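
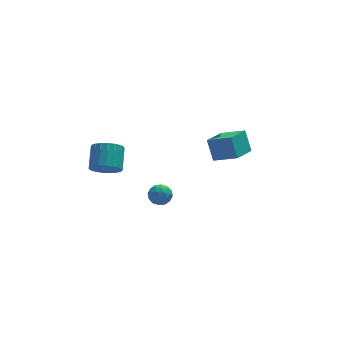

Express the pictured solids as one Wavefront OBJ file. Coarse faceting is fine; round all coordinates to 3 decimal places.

v 2.542 0.721 0.843
v 2.359 1.417 1.997
v 3.597 1.806 0.356
v 3.414 2.502 1.51
v 3.646 -0.062 1.49
v 3.463 0.634 2.644
v 4.701 1.023 1.003
v 4.518 1.719 2.157
v -3.177 1.048 0.947
v -2.586 0.553 1.392
v -2.232 1.717 2.217
v -2.823 2.212 1.773
v -2.381 0.687 1.115
v -2.027 1.851 1.94
v -2.313 0.884 0.808
v -1.959 2.048 1.634
v -2.395 1.109 0.526
v -2.041 2.273 1.351
v -2.612 1.323 0.317
v -2.258 2.487 1.142
v -2.927 1.49 0.217
v -2.573 2.654 1.042
v -3.285 1.581 0.243
v -2.931 2.745 1.068
v -3.624 1.579 0.391
v -3.27 2.743 1.216
v -3.886 1.485 0.635
v -3.532 2.649 1.46
v -4.025 1.316 0.933
v -3.671 2.48 1.758
v -4.018 1.101 1.234
v -3.664 2.265 2.059
v -3.865 0.876 1.485
v -3.511 2.04 2.31
v -3.593 0.681 1.643
v -3.239 1.845 2.468
v -3.249 0.55 1.681
v -2.895 1.714 2.506
v -2.893 0.504 1.592
v -2.539 1.668 2.418
v -1.449 -2.04 1.677
v -1.21 -1.734 1.127
v -0.79 -2.886 1.493
v -0.551 -2.58 0.943
v -0.409 -2.335 1.553
v -0.816 -1.812 1.667
v -1.184 -2.808 0.953
v -1.591 -2.285 1.067
v -1.046 -2.209 0.68
v -0.567 -1.916 1.051
v -1.433 -2.704 1.569
v -0.954 -2.411 1.94
v -1.388 -1.813 1.418
v -0.612 -2.807 1.202
v -0.529 -2.663 1.56
v -0.388 -2.483 1.237
v -1.156 -1.858 1.736
v -1.016 -1.678 1.413
v -0.544 -2.032 1.663
v -0.984 -2.942 1.207
v -0.844 -2.762 0.884
v -1.612 -2.137 1.383
v -1.471 -1.957 1.06
v -1.456 -2.588 0.957
v -1.151 -1.912 0.832
v -0.763 -2.409 0.724
v -1.135 -2.543 0.73
v -1.375 -2.236 0.797
v -0.869 -1.74 1.05
v -0.482 -2.237 0.942
v -0.398 -2.093 1.301
v -0.638 -1.786 1.368
v -0.773 -2.019 0.787
v -1.518 -2.383 1.678
v -1.131 -2.88 1.57
v -1.362 -2.834 1.252
v -1.602 -2.527 1.319
v -1.237 -2.211 1.896
v -0.849 -2.708 1.788
v -0.625 -2.384 1.823
v -0.865 -2.077 1.89
v -1.227 -2.601 1.833
f 2 4 1
f 5 2 1
f 1 4 3
f 3 5 1
f 2 8 4
f 6 2 5
f 6 8 2
f 4 8 3
f 7 5 3
f 3 8 7
f 7 6 5
f 8 6 7
f 10 9 13
f 10 13 11
f 11 13 14
f 11 14 12
f 13 9 15
f 13 15 14
f 14 15 16
f 14 16 12
f 15 9 17
f 15 17 16
f 16 17 18
f 16 18 12
f 17 9 19
f 17 19 18
f 18 19 20
f 18 20 12
f 19 9 21
f 19 21 20
f 20 21 22
f 20 22 12
f 21 9 23
f 21 23 22
f 22 23 24
f 22 24 12
f 23 9 25
f 23 25 24
f 24 25 26
f 24 26 12
f 25 9 27
f 25 27 26
f 26 27 28
f 26 28 12
f 27 9 29
f 27 29 28
f 28 29 30
f 28 30 12
f 29 9 31
f 29 31 30
f 30 31 32
f 30 32 12
f 31 9 33
f 31 33 32
f 32 33 34
f 32 34 12
f 33 9 35
f 33 35 34
f 34 35 36
f 34 36 12
f 35 9 37
f 35 37 36
f 36 37 38
f 36 38 12
f 37 9 39
f 37 39 38
f 38 39 40
f 38 40 12
f 39 9 10
f 39 10 40
f 40 10 11
f 40 11 12
f 41 78 57
f 78 52 81
f 57 81 46
f 78 81 57
f 41 57 53
f 57 46 58
f 53 58 42
f 57 58 53
f 41 53 62
f 53 42 63
f 62 63 48
f 53 63 62
f 41 62 74
f 62 48 77
f 74 77 51
f 62 77 74
f 41 74 78
f 74 51 82
f 78 82 52
f 74 82 78
f 42 58 69
f 58 46 72
f 69 72 50
f 58 72 69
f 46 81 59
f 81 52 80
f 59 80 45
f 81 80 59
f 52 82 79
f 82 51 75
f 79 75 43
f 82 75 79
f 51 77 76
f 77 48 64
f 76 64 47
f 77 64 76
f 48 63 68
f 63 42 65
f 68 65 49
f 63 65 68
f 44 70 56
f 70 50 71
f 56 71 45
f 70 71 56
f 44 56 54
f 56 45 55
f 54 55 43
f 56 55 54
f 44 54 61
f 54 43 60
f 61 60 47
f 54 60 61
f 44 61 66
f 61 47 67
f 66 67 49
f 61 67 66
f 44 66 70
f 66 49 73
f 70 73 50
f 66 73 70
f 45 71 59
f 71 50 72
f 59 72 46
f 71 72 59
f 43 55 79
f 55 45 80
f 79 80 52
f 55 80 79
f 47 60 76
f 60 43 75
f 76 75 51
f 60 75 76
f 49 67 68
f 67 47 64
f 68 64 48
f 67 64 68
f 50 73 69
f 73 49 65
f 69 65 42
f 73 65 69



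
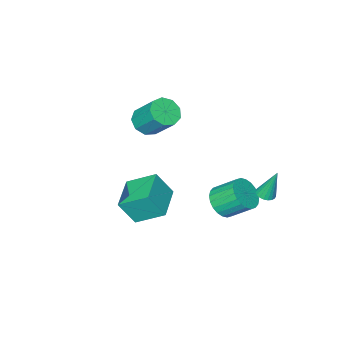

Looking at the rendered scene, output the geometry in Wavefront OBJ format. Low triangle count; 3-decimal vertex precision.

v -0.43 -0.355 -2.316
v 0.272 -0.976 -0.815
v 1.225 0.966 -2.543
v 1.927 0.345 -1.042
v 0.553 -1.765 -3.358
v 1.255 -2.386 -1.857
v 2.208 -0.444 -3.585
v 2.91 -1.065 -2.084
v -1.776 -4.285 0.653
v -1.134 -3.669 0.176
v -1.322 -2.238 1.77
v -1.964 -2.855 2.247
v -1.782 -3.534 -0.022
v -1.97 -2.103 1.572
v -2.427 -3.75 0.096
v -2.615 -2.32 1.691
v -2.768 -4.217 0.475
v -2.956 -2.787 2.069
v -2.644 -4.716 0.937
v -2.833 -3.286 2.531
v -2.114 -5.013 1.266
v -2.303 -3.583 2.86
v -1.426 -4.969 1.308
v -1.614 -3.539 2.902
v -0.902 -4.606 1.044
v -1.09 -3.176 2.638
v -0.786 -4.092 0.597
v -0.974 -2.662 2.191
v -3.677 3.619 -1.657
v -3.11 3.512 -1.533
v -4.003 4.141 0.277
v -3.104 3.749 -1.595
v -3.197 3.963 -1.669
v -3.373 4.119 -1.741
v -3.602 4.188 -1.798
v -3.843 4.158 -1.831
v -4.056 4.036 -1.833
v -4.203 3.841 -1.806
v -4.259 3.608 -1.753
v -4.214 3.377 -1.683
v -4.077 3.188 -1.609
v -3.87 3.074 -1.543
v -3.63 3.054 -1.497
v -3.398 3.131 -1.479
v -3.214 3.293 -1.491
v -1.746 2.231 -2.245
v -1.335 1.692 -1.43
v -2.044 2.829 -0.32
v -2.454 3.369 -1.135
v -1.031 1.96 -1.511
v -1.74 3.098 -0.401
v -0.835 2.27 -1.703
v -1.544 3.407 -0.593
v -0.779 2.574 -1.978
v -1.487 3.711 -0.868
v -0.869 2.825 -2.294
v -1.578 3.963 -1.184
v -1.093 2.986 -2.602
v -1.802 4.124 -1.492
v -1.416 3.033 -2.856
v -2.125 4.17 -1.746
v -1.79 2.957 -3.016
v -2.498 4.094 -1.907
v -2.156 2.771 -3.06
v -2.865 3.908 -1.95
v -2.46 2.502 -2.979
v -3.169 3.64 -1.869
v -2.656 2.193 -2.787
v -3.365 3.33 -1.677
v -2.713 1.889 -2.512
v -3.421 3.026 -1.402
v -2.622 1.637 -2.196
v -3.331 2.775 -1.086
v -2.398 1.476 -1.888
v -3.107 2.614 -0.778
v -2.075 1.43 -1.634
v -2.784 2.567 -0.524
v -1.702 1.506 -1.473
v -2.41 2.643 -0.364
f 2 4 1
f 5 2 1
f 1 4 3
f 3 5 1
f 2 8 4
f 6 2 5
f 6 8 2
f 4 8 3
f 7 5 3
f 3 8 7
f 7 6 5
f 8 6 7
f 10 9 13
f 10 13 11
f 11 13 14
f 11 14 12
f 13 9 15
f 13 15 14
f 14 15 16
f 14 16 12
f 15 9 17
f 15 17 16
f 16 17 18
f 16 18 12
f 17 9 19
f 17 19 18
f 18 19 20
f 18 20 12
f 19 9 21
f 19 21 20
f 20 21 22
f 20 22 12
f 21 9 23
f 21 23 22
f 22 23 24
f 22 24 12
f 23 9 25
f 23 25 24
f 24 25 26
f 24 26 12
f 25 9 27
f 25 27 26
f 26 27 28
f 26 28 12
f 27 9 10
f 27 10 28
f 28 10 11
f 28 11 12
f 30 29 32
f 30 32 31
f 32 29 33
f 32 33 31
f 33 29 34
f 33 34 31
f 34 29 35
f 34 35 31
f 35 29 36
f 35 36 31
f 36 29 37
f 36 37 31
f 37 29 38
f 37 38 31
f 38 29 39
f 38 39 31
f 39 29 40
f 39 40 31
f 40 29 41
f 40 41 31
f 41 29 42
f 41 42 31
f 42 29 43
f 42 43 31
f 43 29 44
f 43 44 31
f 44 29 45
f 44 45 31
f 45 29 30
f 45 30 31
f 47 46 50
f 47 50 48
f 48 50 51
f 48 51 49
f 50 46 52
f 50 52 51
f 51 52 53
f 51 53 49
f 52 46 54
f 52 54 53
f 53 54 55
f 53 55 49
f 54 46 56
f 54 56 55
f 55 56 57
f 55 57 49
f 56 46 58
f 56 58 57
f 57 58 59
f 57 59 49
f 58 46 60
f 58 60 59
f 59 60 61
f 59 61 49
f 60 46 62
f 60 62 61
f 61 62 63
f 61 63 49
f 62 46 64
f 62 64 63
f 63 64 65
f 63 65 49
f 64 46 66
f 64 66 65
f 65 66 67
f 65 67 49
f 66 46 68
f 66 68 67
f 67 68 69
f 67 69 49
f 68 46 70
f 68 70 69
f 69 70 71
f 69 71 49
f 70 46 72
f 70 72 71
f 71 72 73
f 71 73 49
f 72 46 74
f 72 74 73
f 73 74 75
f 73 75 49
f 74 46 76
f 74 76 75
f 75 76 77
f 75 77 49
f 76 46 78
f 76 78 77
f 77 78 79
f 77 79 49
f 78 46 47
f 78 47 79
f 79 47 48
f 79 48 49



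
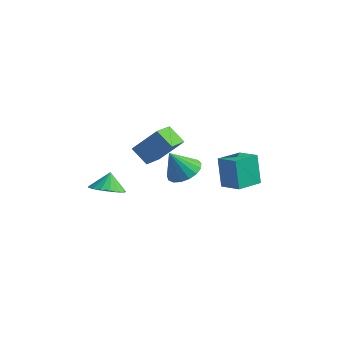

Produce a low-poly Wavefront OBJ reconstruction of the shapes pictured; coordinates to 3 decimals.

v -3.652 -2.38 -1.616
v -2.924 -3.014 -1.11
v -3.848 -1.78 -0.584
v -2.64 -2.615 -1.288
v -2.587 -2.161 -1.541
v -2.778 -1.758 -1.811
v -3.169 -1.497 -2.037
v -3.671 -1.439 -2.166
v -4.169 -1.595 -2.17
v -4.548 -1.932 -2.046
v -4.722 -2.371 -1.825
v -4.651 -2.812 -1.555
v -4.351 -3.154 -1.3
v -3.89 -3.319 -1.117
v -3.376 -3.268 -1.048
v -2.617 1.169 -0.638
v -2.275 -0.488 0.003
v -3.719 1.255 0.17
v -3.377 -0.403 0.812
v -1.463 1.983 0.848
v -1.121 0.325 1.49
v -2.565 2.068 1.657
v -2.223 0.411 2.298
v 1.724 -2.45 2.258
v 2.378 -1.797 2.756
v 1.136 -3.01 3.762
v 1.96 -1.524 2.695
v 1.488 -1.464 2.533
v 1.07 -1.63 2.308
v 0.802 -1.983 2.071
v 0.745 -2.443 1.878
v 0.913 -2.905 1.771
v 1.266 -3.262 1.776
v 1.724 -3.434 1.891
v 2.182 -3.379 2.09
v 2.536 -3.112 2.328
v 2.703 -2.693 2.549
v 2.646 -2.218 2.704
v 2.882 -0.608 0.404
v 2.338 -0.186 2.207
v 3.23 0.993 0.135
v 2.686 1.415 1.938
v 4.174 -0.815 0.842
v 3.63 -0.393 2.645
v 4.522 0.786 0.573
v 3.978 1.208 2.376
f 2 1 4
f 2 4 3
f 4 1 5
f 4 5 3
f 5 1 6
f 5 6 3
f 6 1 7
f 6 7 3
f 7 1 8
f 7 8 3
f 8 1 9
f 8 9 3
f 9 1 10
f 9 10 3
f 10 1 11
f 10 11 3
f 11 1 12
f 11 12 3
f 12 1 13
f 12 13 3
f 13 1 14
f 13 14 3
f 14 1 15
f 14 15 3
f 15 1 2
f 15 2 3
f 17 19 16
f 20 17 16
f 16 19 18
f 18 20 16
f 17 23 19
f 21 17 20
f 21 23 17
f 19 23 18
f 22 20 18
f 18 23 22
f 22 21 20
f 23 21 22
f 25 24 27
f 25 27 26
f 27 24 28
f 27 28 26
f 28 24 29
f 28 29 26
f 29 24 30
f 29 30 26
f 30 24 31
f 30 31 26
f 31 24 32
f 31 32 26
f 32 24 33
f 32 33 26
f 33 24 34
f 33 34 26
f 34 24 35
f 34 35 26
f 35 24 36
f 35 36 26
f 36 24 37
f 36 37 26
f 37 24 38
f 37 38 26
f 38 24 25
f 38 25 26
f 40 42 39
f 43 40 39
f 39 42 41
f 41 43 39
f 40 46 42
f 44 40 43
f 44 46 40
f 42 46 41
f 45 43 41
f 41 46 45
f 45 44 43
f 46 44 45



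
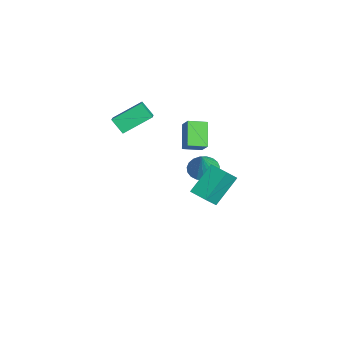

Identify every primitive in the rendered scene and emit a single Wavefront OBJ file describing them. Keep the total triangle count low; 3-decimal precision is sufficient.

v 2.121 0.247 2.945
v 2.629 -0.37 3.8
v 2.988 0.87 2.88
v 3.496 0.253 3.734
v 2.884 -0.953 1.626
v 3.392 -1.57 2.48
v 3.751 -0.33 1.56
v 4.259 -0.947 2.415
v -3.491 0.418 -1.053
v -2.848 -0.067 -1.433
v -2.789 0.182 0.433
v -2.705 0.274 -1.446
v -2.698 0.64 -1.392
v -2.828 0.967 -1.279
v -3.072 1.2 -1.127
v -3.389 1.297 -0.962
v -3.723 1.242 -0.813
v -4.017 1.045 -0.705
v -4.22 0.739 -0.658
v -4.297 0.378 -0.679
v -4.235 0.023 -0.764
v -4.043 -0.263 -0.9
v -3.756 -0.432 -1.062
v -3.424 -0.453 -1.223
v -3.103 -0.325 -1.354
v -1.044 -1.183 2.454
v -2.204 -0.966 3.519
v -1.048 -0.135 2.237
v -2.208 0.082 3.302
v -0.312 -1.022 3.218
v -1.472 -0.805 4.283
v -0.316 0.026 3.001
v -1.476 0.243 4.066
v -3.933 -4.344 3.281
v -2.327 -4.641 4.252
v -4.181 -2.747 4.18
v -2.575 -3.044 5.151
v -3.385 -3.836 2.529
v -1.779 -4.133 3.5
v -3.633 -2.239 3.428
v -2.027 -2.536 4.399
f 2 4 1
f 5 2 1
f 1 4 3
f 3 5 1
f 2 8 4
f 6 2 5
f 6 8 2
f 4 8 3
f 7 5 3
f 3 8 7
f 7 6 5
f 8 6 7
f 10 9 12
f 10 12 11
f 12 9 13
f 12 13 11
f 13 9 14
f 13 14 11
f 14 9 15
f 14 15 11
f 15 9 16
f 15 16 11
f 16 9 17
f 16 17 11
f 17 9 18
f 17 18 11
f 18 9 19
f 18 19 11
f 19 9 20
f 19 20 11
f 20 9 21
f 20 21 11
f 21 9 22
f 21 22 11
f 22 9 23
f 22 23 11
f 23 9 24
f 23 24 11
f 24 9 25
f 24 25 11
f 25 9 10
f 25 10 11
f 27 29 26
f 30 27 26
f 26 29 28
f 28 30 26
f 27 33 29
f 31 27 30
f 31 33 27
f 29 33 28
f 32 30 28
f 28 33 32
f 32 31 30
f 33 31 32
f 35 37 34
f 38 35 34
f 34 37 36
f 36 38 34
f 35 41 37
f 39 35 38
f 39 41 35
f 37 41 36
f 40 38 36
f 36 41 40
f 40 39 38
f 41 39 40



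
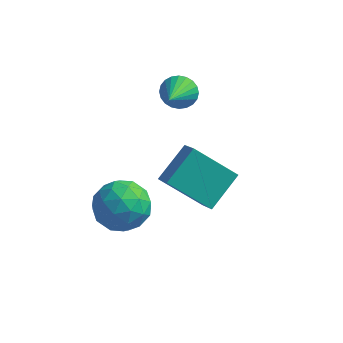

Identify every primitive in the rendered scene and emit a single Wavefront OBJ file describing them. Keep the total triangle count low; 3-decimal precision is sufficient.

v -0.962 -1.978 0.356
v -0.515 -0.65 1.282
v 0.575 -1.617 -0.905
v 1.022 -0.288 0.022
v -0.382 -2.552 0.898
v 0.065 -1.223 1.825
v 1.155 -2.19 -0.362
v 1.602 -0.862 0.564
v -3.919 -1.126 -2.674
v -3.484 -0.389 -3.482
v -2.156 -1.731 -2.278
v -1.721 -0.994 -3.086
v -2.191 -0.569 -2.094
v -3.281 -0.195 -2.339
v -2.359 -1.925 -3.421
v -3.449 -1.551 -3.666
v -2.52 -0.883 -3.944
v -2.416 -0.044 -3.124
v -3.224 -2.076 -2.636
v -3.12 -1.237 -1.816
v -3.856 -0.704 -3.113
v -1.784 -1.416 -2.647
v -2.06 -1.166 -2.064
v -1.805 -0.732 -2.539
v -3.737 -0.59 -2.441
v -3.481 -0.157 -2.916
v -2.722 -0.262 -2.1
v -2.159 -1.963 -2.844
v -1.903 -1.53 -3.319
v -3.835 -1.388 -3.221
v -3.58 -0.954 -3.696
v -2.918 -1.858 -3.66
v -3.034 -0.561 -3.86
v -1.998 -0.917 -3.627
v -2.373 -1.465 -3.824
v -3.013 -1.245 -3.968
v -2.973 -0.068 -3.378
v -1.937 -0.424 -3.145
v -2.213 -0.174 -2.561
v -2.854 0.046 -2.705
v -2.406 -0.359 -3.649
v -3.703 -1.696 -2.615
v -2.667 -2.052 -2.382
v -2.786 -2.166 -3.055
v -3.427 -1.946 -3.199
v -3.642 -1.203 -2.133
v -2.606 -1.559 -1.9
v -2.627 -0.875 -1.792
v -3.267 -0.655 -1.936
v -3.234 -1.761 -2.111
v -2.003 2.356 1.21
v -1.286 2.521 1.289
v -1.757 0.864 2.09
v -1.398 2.642 1.525
v -1.602 2.72 1.714
v -1.868 2.742 1.826
v -2.153 2.706 1.844
v -2.416 2.616 1.766
v -2.616 2.487 1.602
v -2.723 2.338 1.379
v -2.72 2.191 1.131
v -2.608 2.07 0.894
v -2.404 1.992 0.705
v -2.138 1.97 0.593
v -1.853 2.006 0.575
v -1.59 2.096 0.654
v -1.39 2.225 0.817
v -1.283 2.374 1.04
f 2 4 1
f 5 2 1
f 1 4 3
f 3 5 1
f 2 8 4
f 6 2 5
f 6 8 2
f 4 8 3
f 7 5 3
f 3 8 7
f 7 6 5
f 8 6 7
f 9 46 25
f 46 20 49
f 25 49 14
f 46 49 25
f 9 25 21
f 25 14 26
f 21 26 10
f 25 26 21
f 9 21 30
f 21 10 31
f 30 31 16
f 21 31 30
f 9 30 42
f 30 16 45
f 42 45 19
f 30 45 42
f 9 42 46
f 42 19 50
f 46 50 20
f 42 50 46
f 10 26 37
f 26 14 40
f 37 40 18
f 26 40 37
f 14 49 27
f 49 20 48
f 27 48 13
f 49 48 27
f 20 50 47
f 50 19 43
f 47 43 11
f 50 43 47
f 19 45 44
f 45 16 32
f 44 32 15
f 45 32 44
f 16 31 36
f 31 10 33
f 36 33 17
f 31 33 36
f 12 38 24
f 38 18 39
f 24 39 13
f 38 39 24
f 12 24 22
f 24 13 23
f 22 23 11
f 24 23 22
f 12 22 29
f 22 11 28
f 29 28 15
f 22 28 29
f 12 29 34
f 29 15 35
f 34 35 17
f 29 35 34
f 12 34 38
f 34 17 41
f 38 41 18
f 34 41 38
f 13 39 27
f 39 18 40
f 27 40 14
f 39 40 27
f 11 23 47
f 23 13 48
f 47 48 20
f 23 48 47
f 15 28 44
f 28 11 43
f 44 43 19
f 28 43 44
f 17 35 36
f 35 15 32
f 36 32 16
f 35 32 36
f 18 41 37
f 41 17 33
f 37 33 10
f 41 33 37
f 52 51 54
f 52 54 53
f 54 51 55
f 54 55 53
f 55 51 56
f 55 56 53
f 56 51 57
f 56 57 53
f 57 51 58
f 57 58 53
f 58 51 59
f 58 59 53
f 59 51 60
f 59 60 53
f 60 51 61
f 60 61 53
f 61 51 62
f 61 62 53
f 62 51 63
f 62 63 53
f 63 51 64
f 63 64 53
f 64 51 65
f 64 65 53
f 65 51 66
f 65 66 53
f 66 51 67
f 66 67 53
f 67 51 68
f 67 68 53
f 68 51 52
f 68 52 53



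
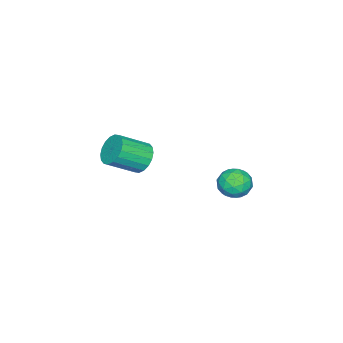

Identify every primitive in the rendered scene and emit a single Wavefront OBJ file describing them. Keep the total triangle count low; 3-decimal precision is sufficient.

v 2.018 4.393 -2.245
v 2.744 3.742 -2.465
v 0.956 3.178 -2.155
v 1.682 2.527 -2.375
v 1.685 3 -1.495
v 2.341 3.751 -1.551
v 1.359 3.169 -3.069
v 2.015 3.92 -3.125
v 2.336 2.986 -2.974
v 2.538 2.882 -2.002
v 1.162 4.038 -2.618
v 1.364 3.934 -1.646
v 2.474 4.174 -2.363
v 1.226 2.746 -2.257
v 1.228 3.024 -1.74
v 1.654 2.642 -1.869
v 2.238 4.179 -1.825
v 2.664 3.797 -1.955
v 2.042 3.361 -1.385
v 1.036 3.123 -2.665
v 1.462 2.741 -2.795
v 2.046 4.278 -2.751
v 2.472 3.896 -2.88
v 1.658 3.559 -3.235
v 2.661 3.347 -2.792
v 2.037 2.633 -2.739
v 1.847 3.01 -3.147
v 2.233 3.452 -3.179
v 2.78 3.286 -2.22
v 2.155 2.572 -2.167
v 2.157 2.85 -1.65
v 2.543 3.291 -1.682
v 2.54 2.841 -2.519
v 1.545 4.348 -2.453
v 0.92 3.634 -2.4
v 1.157 3.629 -2.938
v 1.543 4.07 -2.97
v 1.663 4.287 -1.881
v 1.039 3.573 -1.828
v 1.467 3.468 -1.441
v 1.853 3.91 -1.473
v 1.16 4.079 -2.101
v 1.23 -2.379 -2.808
v 1.816 -2.509 -3.621
v 3.055 -3.652 -2.545
v 2.47 -3.521 -1.732
v 1.99 -2.141 -3.43
v 3.229 -3.284 -2.354
v 2.013 -1.82 -3.116
v 3.253 -2.963 -2.04
v 1.882 -1.61 -2.741
v 3.121 -2.752 -1.665
v 1.621 -1.552 -2.38
v 2.86 -2.695 -1.304
v 1.283 -1.657 -2.103
v 2.523 -2.8 -1.027
v 0.935 -1.906 -1.966
v 2.174 -3.049 -0.89
v 0.645 -2.248 -1.995
v 1.884 -3.391 -0.919
v 0.471 -2.616 -2.186
v 1.71 -3.759 -1.11
v 0.447 -2.937 -2.5
v 1.687 -4.08 -1.424
v 0.579 -3.148 -2.875
v 1.818 -4.29 -1.799
v 0.84 -3.205 -3.236
v 2.079 -4.348 -2.16
v 1.177 -3.1 -3.513
v 2.417 -4.243 -2.437
v 1.526 -2.851 -3.65
v 2.765 -3.994 -2.574
f 1 38 17
f 38 12 41
f 17 41 6
f 38 41 17
f 1 17 13
f 17 6 18
f 13 18 2
f 17 18 13
f 1 13 22
f 13 2 23
f 22 23 8
f 13 23 22
f 1 22 34
f 22 8 37
f 34 37 11
f 22 37 34
f 1 34 38
f 34 11 42
f 38 42 12
f 34 42 38
f 2 18 29
f 18 6 32
f 29 32 10
f 18 32 29
f 6 41 19
f 41 12 40
f 19 40 5
f 41 40 19
f 12 42 39
f 42 11 35
f 39 35 3
f 42 35 39
f 11 37 36
f 37 8 24
f 36 24 7
f 37 24 36
f 8 23 28
f 23 2 25
f 28 25 9
f 23 25 28
f 4 30 16
f 30 10 31
f 16 31 5
f 30 31 16
f 4 16 14
f 16 5 15
f 14 15 3
f 16 15 14
f 4 14 21
f 14 3 20
f 21 20 7
f 14 20 21
f 4 21 26
f 21 7 27
f 26 27 9
f 21 27 26
f 4 26 30
f 26 9 33
f 30 33 10
f 26 33 30
f 5 31 19
f 31 10 32
f 19 32 6
f 31 32 19
f 3 15 39
f 15 5 40
f 39 40 12
f 15 40 39
f 7 20 36
f 20 3 35
f 36 35 11
f 20 35 36
f 9 27 28
f 27 7 24
f 28 24 8
f 27 24 28
f 10 33 29
f 33 9 25
f 29 25 2
f 33 25 29
f 44 43 47
f 44 47 45
f 45 47 48
f 45 48 46
f 47 43 49
f 47 49 48
f 48 49 50
f 48 50 46
f 49 43 51
f 49 51 50
f 50 51 52
f 50 52 46
f 51 43 53
f 51 53 52
f 52 53 54
f 52 54 46
f 53 43 55
f 53 55 54
f 54 55 56
f 54 56 46
f 55 43 57
f 55 57 56
f 56 57 58
f 56 58 46
f 57 43 59
f 57 59 58
f 58 59 60
f 58 60 46
f 59 43 61
f 59 61 60
f 60 61 62
f 60 62 46
f 61 43 63
f 61 63 62
f 62 63 64
f 62 64 46
f 63 43 65
f 63 65 64
f 64 65 66
f 64 66 46
f 65 43 67
f 65 67 66
f 66 67 68
f 66 68 46
f 67 43 69
f 67 69 68
f 68 69 70
f 68 70 46
f 69 43 71
f 69 71 70
f 70 71 72
f 70 72 46
f 71 43 44
f 71 44 72
f 72 44 45
f 72 45 46



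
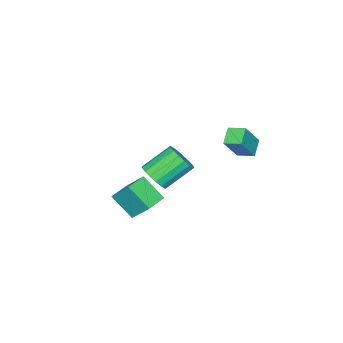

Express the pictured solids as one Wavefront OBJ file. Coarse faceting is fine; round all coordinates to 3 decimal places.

v 4.335 2.901 2.313
v 4.911 2.752 3.092
v 3.461 3.59 4.325
v 2.885 3.739 3.547
v 5.032 3.18 2.943
v 3.582 4.018 4.177
v 4.993 3.545 2.65
v 3.543 4.382 3.884
v 4.803 3.761 2.28
v 3.353 4.599 3.514
v 4.506 3.781 1.917
v 3.056 4.619 3.151
v 4.17 3.599 1.645
v 2.72 4.437 2.879
v 3.872 3.258 1.527
v 2.422 4.095 2.76
v 3.679 2.834 1.588
v 2.229 3.672 2.822
v 3.637 2.426 1.815
v 2.187 3.264 3.049
v 3.755 2.127 2.157
v 2.305 2.964 3.391
v 4.006 2.005 2.534
v 2.556 2.843 3.768
v 4.332 2.089 2.861
v 2.882 2.926 4.095
v 4.659 2.358 3.062
v 3.209 3.196 4.296
v 0.722 -1.929 -2.772
v 0.768 -0.626 -1.309
v 0.643 -0.496 -4.047
v 0.69 0.808 -2.584
v 2.13 -1.908 -2.836
v 2.177 -0.604 -1.373
v 2.052 -0.474 -4.111
v 2.098 0.829 -2.648
v -4.278 2.697 0.435
v -3.143 2.518 2.047
v -4.506 3.768 0.714
v -3.371 3.589 2.326
v -3.309 3.071 -0.206
v -2.174 2.892 1.406
v -3.537 4.142 0.073
v -2.402 3.963 1.685
f 2 1 5
f 2 5 3
f 3 5 6
f 3 6 4
f 5 1 7
f 5 7 6
f 6 7 8
f 6 8 4
f 7 1 9
f 7 9 8
f 8 9 10
f 8 10 4
f 9 1 11
f 9 11 10
f 10 11 12
f 10 12 4
f 11 1 13
f 11 13 12
f 12 13 14
f 12 14 4
f 13 1 15
f 13 15 14
f 14 15 16
f 14 16 4
f 15 1 17
f 15 17 16
f 16 17 18
f 16 18 4
f 17 1 19
f 17 19 18
f 18 19 20
f 18 20 4
f 19 1 21
f 19 21 20
f 20 21 22
f 20 22 4
f 21 1 23
f 21 23 22
f 22 23 24
f 22 24 4
f 23 1 25
f 23 25 24
f 24 25 26
f 24 26 4
f 25 1 27
f 25 27 26
f 26 27 28
f 26 28 4
f 27 1 2
f 27 2 28
f 28 2 3
f 28 3 4
f 30 32 29
f 33 30 29
f 29 32 31
f 31 33 29
f 30 36 32
f 34 30 33
f 34 36 30
f 32 36 31
f 35 33 31
f 31 36 35
f 35 34 33
f 36 34 35
f 38 40 37
f 41 38 37
f 37 40 39
f 39 41 37
f 38 44 40
f 42 38 41
f 42 44 38
f 40 44 39
f 43 41 39
f 39 44 43
f 43 42 41
f 44 42 43



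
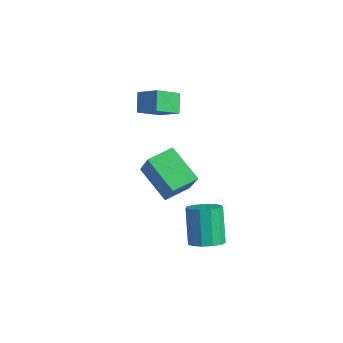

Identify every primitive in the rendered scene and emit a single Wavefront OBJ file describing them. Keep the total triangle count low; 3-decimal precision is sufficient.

v 0.491 0.65 -1.23
v -0.987 0.22 -0
v 0.404 1.894 -0.899
v -1.074 1.464 0.331
v 1.774 0.356 0.209
v 0.296 -0.074 1.439
v 1.687 1.6 0.54
v 0.209 1.17 1.77
v 2.782 1.432 -2.83
v 3.506 1.324 -2.506
v 2.761 1.599 -0.747
v 2.038 1.708 -1.07
v 3.47 1.765 -2.591
v 2.725 2.04 -0.832
v 3.215 2.101 -2.751
v 2.47 2.376 -0.992
v 2.823 2.224 -2.936
v 2.078 2.5 -1.177
v 2.418 2.096 -3.088
v 1.674 2.372 -1.329
v 2.129 1.757 -3.157
v 1.384 2.033 -1.398
v 2.047 1.316 -3.122
v 1.302 1.591 -1.363
v 2.199 0.911 -2.995
v 1.454 1.186 -1.236
v 2.536 0.671 -2.815
v 1.791 0.947 -1.056
v 2.951 0.674 -2.639
v 2.206 0.949 -0.88
v 3.313 0.917 -2.524
v 2.568 1.192 -0.765
v -2.454 0.823 2.643
v -3.051 1.165 3.514
v -2.671 2.053 2.011
v -3.269 2.395 2.882
v -1.451 1.265 3.158
v -2.049 1.607 4.029
v -1.669 2.495 2.526
v -2.266 2.837 3.397
f 2 4 1
f 5 2 1
f 1 4 3
f 3 5 1
f 2 8 4
f 6 2 5
f 6 8 2
f 4 8 3
f 7 5 3
f 3 8 7
f 7 6 5
f 8 6 7
f 10 9 13
f 10 13 11
f 11 13 14
f 11 14 12
f 13 9 15
f 13 15 14
f 14 15 16
f 14 16 12
f 15 9 17
f 15 17 16
f 16 17 18
f 16 18 12
f 17 9 19
f 17 19 18
f 18 19 20
f 18 20 12
f 19 9 21
f 19 21 20
f 20 21 22
f 20 22 12
f 21 9 23
f 21 23 22
f 22 23 24
f 22 24 12
f 23 9 25
f 23 25 24
f 24 25 26
f 24 26 12
f 25 9 27
f 25 27 26
f 26 27 28
f 26 28 12
f 27 9 29
f 27 29 28
f 28 29 30
f 28 30 12
f 29 9 31
f 29 31 30
f 30 31 32
f 30 32 12
f 31 9 10
f 31 10 32
f 32 10 11
f 32 11 12
f 34 36 33
f 37 34 33
f 33 36 35
f 35 37 33
f 34 40 36
f 38 34 37
f 38 40 34
f 36 40 35
f 39 37 35
f 35 40 39
f 39 38 37
f 40 38 39



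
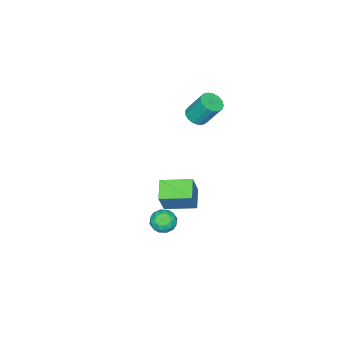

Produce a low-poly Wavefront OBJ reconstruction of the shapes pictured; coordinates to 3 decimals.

v -2.775 0.939 2.955
v -2.019 1.199 2.914
v -2.27 2.181 4.545
v -3.025 1.921 4.585
v -2.218 1.465 2.723
v -2.469 2.447 4.354
v -2.545 1.61 2.586
v -2.795 2.593 4.216
v -2.924 1.602 2.532
v -3.174 2.584 4.163
v -3.269 1.441 2.576
v -3.519 2.424 4.207
v -3.501 1.166 2.706
v -3.751 2.148 4.337
v -3.566 0.838 2.894
v -3.817 1.82 4.524
v -3.45 0.534 3.095
v -3.701 1.516 4.726
v -3.18 0.322 3.264
v -3.43 1.304 4.895
v -2.816 0.252 3.362
v -3.067 1.234 4.993
v -2.443 0.339 3.367
v -2.694 1.321 4.998
v -2.146 0.563 3.277
v -2.397 1.545 4.908
v -1.993 0.874 3.114
v -2.244 1.856 4.745
v -1.693 -0.679 -4.565
v -0.903 -0.48 -2.859
v -2.781 1.081 -4.266
v -1.991 1.28 -2.561
v -0.569 0.12 -5.179
v 0.221 0.319 -3.474
v -1.657 1.88 -4.881
v -0.867 2.079 -3.175
v 2.475 3.253 -3.093
v 3.131 2.661 -3.229
v 1.789 2.299 -2.251
v 2.445 1.707 -2.387
v 2.599 2.442 -1.902
v 3.024 3.032 -2.423
v 1.896 1.928 -3.057
v 2.321 2.518 -3.578
v 2.773 1.843 -3.207
v 3.208 2.16 -2.493
v 1.712 2.8 -2.987
v 2.147 3.117 -2.273
v 2.863 3.041 -3.235
v 2.057 1.919 -2.245
v 2.147 2.351 -1.96
v 2.533 2.003 -2.04
v 2.8 3.259 -2.761
v 3.186 2.911 -2.841
v 2.873 2.782 -2.061
v 1.734 2.049 -2.639
v 2.12 1.701 -2.719
v 2.387 2.957 -3.44
v 2.773 2.609 -3.52
v 2.047 2.178 -3.419
v 3.039 2.212 -3.302
v 2.635 1.651 -2.807
v 2.313 1.781 -3.201
v 2.562 2.128 -3.507
v 3.294 2.399 -2.883
v 2.891 1.837 -2.388
v 2.981 2.269 -2.103
v 3.231 2.616 -2.409
v 3.084 1.917 -2.87
v 2.029 3.123 -3.092
v 1.626 2.561 -2.597
v 1.689 2.344 -3.071
v 1.939 2.691 -3.377
v 2.285 3.309 -2.673
v 1.881 2.748 -2.178
v 2.358 2.832 -1.973
v 2.607 3.179 -2.279
v 1.836 3.043 -2.61
f 2 1 5
f 2 5 3
f 3 5 6
f 3 6 4
f 5 1 7
f 5 7 6
f 6 7 8
f 6 8 4
f 7 1 9
f 7 9 8
f 8 9 10
f 8 10 4
f 9 1 11
f 9 11 10
f 10 11 12
f 10 12 4
f 11 1 13
f 11 13 12
f 12 13 14
f 12 14 4
f 13 1 15
f 13 15 14
f 14 15 16
f 14 16 4
f 15 1 17
f 15 17 16
f 16 17 18
f 16 18 4
f 17 1 19
f 17 19 18
f 18 19 20
f 18 20 4
f 19 1 21
f 19 21 20
f 20 21 22
f 20 22 4
f 21 1 23
f 21 23 22
f 22 23 24
f 22 24 4
f 23 1 25
f 23 25 24
f 24 25 26
f 24 26 4
f 25 1 27
f 25 27 26
f 26 27 28
f 26 28 4
f 27 1 2
f 27 2 28
f 28 2 3
f 28 3 4
f 30 32 29
f 33 30 29
f 29 32 31
f 31 33 29
f 30 36 32
f 34 30 33
f 34 36 30
f 32 36 31
f 35 33 31
f 31 36 35
f 35 34 33
f 36 34 35
f 37 74 53
f 74 48 77
f 53 77 42
f 74 77 53
f 37 53 49
f 53 42 54
f 49 54 38
f 53 54 49
f 37 49 58
f 49 38 59
f 58 59 44
f 49 59 58
f 37 58 70
f 58 44 73
f 70 73 47
f 58 73 70
f 37 70 74
f 70 47 78
f 74 78 48
f 70 78 74
f 38 54 65
f 54 42 68
f 65 68 46
f 54 68 65
f 42 77 55
f 77 48 76
f 55 76 41
f 77 76 55
f 48 78 75
f 78 47 71
f 75 71 39
f 78 71 75
f 47 73 72
f 73 44 60
f 72 60 43
f 73 60 72
f 44 59 64
f 59 38 61
f 64 61 45
f 59 61 64
f 40 66 52
f 66 46 67
f 52 67 41
f 66 67 52
f 40 52 50
f 52 41 51
f 50 51 39
f 52 51 50
f 40 50 57
f 50 39 56
f 57 56 43
f 50 56 57
f 40 57 62
f 57 43 63
f 62 63 45
f 57 63 62
f 40 62 66
f 62 45 69
f 66 69 46
f 62 69 66
f 41 67 55
f 67 46 68
f 55 68 42
f 67 68 55
f 39 51 75
f 51 41 76
f 75 76 48
f 51 76 75
f 43 56 72
f 56 39 71
f 72 71 47
f 56 71 72
f 45 63 64
f 63 43 60
f 64 60 44
f 63 60 64
f 46 69 65
f 69 45 61
f 65 61 38
f 69 61 65



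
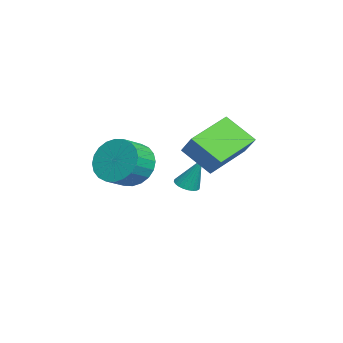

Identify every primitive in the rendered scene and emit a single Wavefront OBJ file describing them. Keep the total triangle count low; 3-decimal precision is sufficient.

v 0.373 -2.431 0.019
v 0.975 -2.404 -0.877
v 1.749 -3.021 -0.376
v 1.147 -3.049 0.521
v 1.115 -2.063 -0.674
v 1.889 -2.68 -0.172
v 1.142 -1.778 -0.365
v 1.917 -2.395 0.137
v 1.052 -1.592 0.003
v 1.827 -2.209 0.504
v 0.859 -1.534 0.373
v 1.633 -2.151 0.874
v 0.591 -1.613 0.689
v 1.366 -2.23 1.19
v 0.291 -1.816 0.903
v 1.065 -2.433 1.404
v 0.003 -2.113 0.983
v 0.777 -2.73 1.484
v -0.229 -2.459 0.916
v 0.545 -3.076 1.417
v -0.369 -2.8 0.712
v 0.405 -3.417 1.214
v -0.397 -3.085 0.403
v 0.378 -3.702 0.905
v -0.307 -3.271 0.036
v 0.468 -3.888 0.537
v -0.113 -3.329 -0.334
v 0.661 -3.946 0.167
v 0.154 -3.25 -0.65
v 0.929 -3.867 -0.149
v 0.455 -3.047 -0.864
v 1.229 -3.664 -0.363
v 0.743 -2.75 -0.944
v 1.517 -3.367 -0.443
v -2.304 0.487 -1.378
v -2.862 -0.69 -0.317
v -3.755 1.843 -0.637
v -4.312 0.666 0.425
v -1.428 0.914 -0.445
v -1.985 -0.263 0.617
v -2.878 2.27 0.297
v -3.436 1.093 1.358
v -4.07 -0.495 -2.636
v -3.615 -0.832 -2.572
v -3.83 0.115 -1.144
v -3.522 -0.65 -2.661
v -3.513 -0.445 -2.746
v -3.589 -0.247 -2.815
v -3.738 -0.088 -2.856
v -3.937 0.01 -2.864
v -4.157 0.031 -2.837
v -4.364 -0.028 -2.78
v -4.526 -0.158 -2.7
v -4.618 -0.34 -2.611
v -4.627 -0.545 -2.526
v -4.552 -0.742 -2.458
v -4.403 -0.902 -2.416
v -4.203 -1 -2.408
v -3.983 -1.021 -2.435
v -3.777 -0.962 -2.493
f 2 1 5
f 2 5 3
f 3 5 6
f 3 6 4
f 5 1 7
f 5 7 6
f 6 7 8
f 6 8 4
f 7 1 9
f 7 9 8
f 8 9 10
f 8 10 4
f 9 1 11
f 9 11 10
f 10 11 12
f 10 12 4
f 11 1 13
f 11 13 12
f 12 13 14
f 12 14 4
f 13 1 15
f 13 15 14
f 14 15 16
f 14 16 4
f 15 1 17
f 15 17 16
f 16 17 18
f 16 18 4
f 17 1 19
f 17 19 18
f 18 19 20
f 18 20 4
f 19 1 21
f 19 21 20
f 20 21 22
f 20 22 4
f 21 1 23
f 21 23 22
f 22 23 24
f 22 24 4
f 23 1 25
f 23 25 24
f 24 25 26
f 24 26 4
f 25 1 27
f 25 27 26
f 26 27 28
f 26 28 4
f 27 1 29
f 27 29 28
f 28 29 30
f 28 30 4
f 29 1 31
f 29 31 30
f 30 31 32
f 30 32 4
f 31 1 33
f 31 33 32
f 32 33 34
f 32 34 4
f 33 1 2
f 33 2 34
f 34 2 3
f 34 3 4
f 36 38 35
f 39 36 35
f 35 38 37
f 37 39 35
f 36 42 38
f 40 36 39
f 40 42 36
f 38 42 37
f 41 39 37
f 37 42 41
f 41 40 39
f 42 40 41
f 44 43 46
f 44 46 45
f 46 43 47
f 46 47 45
f 47 43 48
f 47 48 45
f 48 43 49
f 48 49 45
f 49 43 50
f 49 50 45
f 50 43 51
f 50 51 45
f 51 43 52
f 51 52 45
f 52 43 53
f 52 53 45
f 53 43 54
f 53 54 45
f 54 43 55
f 54 55 45
f 55 43 56
f 55 56 45
f 56 43 57
f 56 57 45
f 57 43 58
f 57 58 45
f 58 43 59
f 58 59 45
f 59 43 60
f 59 60 45
f 60 43 44
f 60 44 45



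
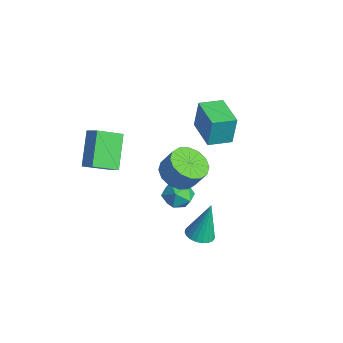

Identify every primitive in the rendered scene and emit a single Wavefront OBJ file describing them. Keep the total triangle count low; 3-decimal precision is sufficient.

v -3.217 1.61 -0.96
v -3.175 1.824 0.665
v -3.163 2.878 -1.129
v -3.121 3.092 0.497
v -1.399 1.528 -0.997
v -1.357 1.742 0.629
v -1.345 2.796 -1.165
v -1.303 3.01 0.46
v -3.111 -3.933 0.604
v -2.481 -3.643 1.021
v -3.196 -2.589 -0.203
v -2.565 -2.299 0.215
v -1.855 -4.681 -0.775
v -1.224 -4.391 -0.357
v -1.939 -3.337 -1.581
v -1.309 -3.047 -1.164
v 2.721 -0.664 -3.393
v 3.327 -0.292 -3.501
v 2.739 -0.116 -1.387
v 3.117 -0.086 -3.555
v 2.838 0.02 -3.582
v 2.539 0.008 -3.575
v 2.272 -0.121 -3.538
v 2.082 -0.343 -3.475
v 2.002 -0.622 -3.398
v 2.047 -0.907 -3.32
v 2.208 -1.151 -3.255
v 2.458 -1.31 -3.214
v 2.753 -1.358 -3.204
v 3.043 -1.286 -3.226
v 3.277 -1.107 -3.277
v 3.415 -0.851 -3.349
v 3.433 -0.562 -3.428
v 2.358 -1.61 1.189
v 3.229 -1.468 0.763
v 3.653 -1.068 1.766
v 2.782 -1.21 2.191
v 2.978 -1.032 0.696
v 3.402 -0.632 1.699
v 2.56 -0.752 0.761
v 2.984 -0.352 1.764
v 2.088 -0.701 0.94
v 2.512 -0.301 1.943
v 1.689 -0.894 1.186
v 2.113 -0.494 2.189
v 1.468 -1.279 1.433
v 1.893 -0.879 2.436
v 1.487 -1.752 1.614
v 1.911 -1.352 2.617
v 1.738 -2.188 1.681
v 2.162 -1.788 2.684
v 2.156 -2.468 1.616
v 2.58 -2.068 2.619
v 2.628 -2.519 1.437
v 3.052 -2.119 2.44
v 3.027 -2.326 1.191
v 3.451 -1.926 2.194
v 3.247 -1.941 0.944
v 3.672 -1.541 1.947
v 0.616 -0.009 -2.429
v 1.294 -0.523 -2.233
v -0.254 -1.117 -2.327
v 0.424 -1.631 -2.131
v 0.157 -1.025 -1.563
v 0.694 -0.34 -1.625
v 0.346 -1.3 -2.935
v 0.883 -0.615 -2.997
v 1.127 -1.321 -2.545
v 1.01 -1.151 -1.697
v 0.03 -0.489 -2.863
v -0.087 -0.319 -2.015
f 2 4 1
f 5 2 1
f 1 4 3
f 3 5 1
f 2 8 4
f 6 2 5
f 6 8 2
f 4 8 3
f 7 5 3
f 3 8 7
f 7 6 5
f 8 6 7
f 10 12 9
f 13 10 9
f 9 12 11
f 11 13 9
f 10 16 12
f 14 10 13
f 14 16 10
f 12 16 11
f 15 13 11
f 11 16 15
f 15 14 13
f 16 14 15
f 18 17 20
f 18 20 19
f 20 17 21
f 20 21 19
f 21 17 22
f 21 22 19
f 22 17 23
f 22 23 19
f 23 17 24
f 23 24 19
f 24 17 25
f 24 25 19
f 25 17 26
f 25 26 19
f 26 17 27
f 26 27 19
f 27 17 28
f 27 28 19
f 28 17 29
f 28 29 19
f 29 17 30
f 29 30 19
f 30 17 31
f 30 31 19
f 31 17 32
f 31 32 19
f 32 17 33
f 32 33 19
f 33 17 18
f 33 18 19
f 35 34 38
f 35 38 36
f 36 38 39
f 36 39 37
f 38 34 40
f 38 40 39
f 39 40 41
f 39 41 37
f 40 34 42
f 40 42 41
f 41 42 43
f 41 43 37
f 42 34 44
f 42 44 43
f 43 44 45
f 43 45 37
f 44 34 46
f 44 46 45
f 45 46 47
f 45 47 37
f 46 34 48
f 46 48 47
f 47 48 49
f 47 49 37
f 48 34 50
f 48 50 49
f 49 50 51
f 49 51 37
f 50 34 52
f 50 52 51
f 51 52 53
f 51 53 37
f 52 34 54
f 52 54 53
f 53 54 55
f 53 55 37
f 54 34 56
f 54 56 55
f 55 56 57
f 55 57 37
f 56 34 58
f 56 58 57
f 57 58 59
f 57 59 37
f 58 34 35
f 58 35 59
f 59 35 36
f 59 36 37
f 60 71 65
f 60 65 61
f 60 61 67
f 60 67 70
f 60 70 71
f 61 65 69
f 65 71 64
f 71 70 62
f 70 67 66
f 67 61 68
f 63 69 64
f 63 64 62
f 63 62 66
f 63 66 68
f 63 68 69
f 64 69 65
f 62 64 71
f 66 62 70
f 68 66 67
f 69 68 61



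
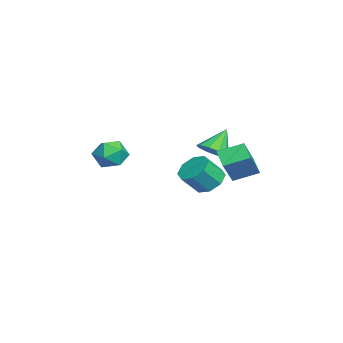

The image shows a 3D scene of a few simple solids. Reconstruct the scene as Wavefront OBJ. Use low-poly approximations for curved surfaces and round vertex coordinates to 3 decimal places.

v 0.72 -3.609 1.015
v 1.227 -3.427 1.806
v 1.973 -4.233 0.354
v 2.48 -4.051 1.145
v 1.792 -4.716 1.161
v 1.018 -4.33 1.569
v 2.182 -3.33 0.591
v 1.408 -2.944 0.999
v 2.131 -3.254 1.543
v 1.89 -4.111 1.896
v 1.31 -3.549 0.264
v 1.069 -4.406 0.617
v -0.866 0.909 0.495
v -0.163 0.738 0.996
v -1.594 1.571 1.745
v -0.096 1.23 0.775
v -0.323 1.6 0.447
v -0.757 1.706 0.137
v -1.233 1.508 -0.035
v -1.569 1.081 -0.005
v -1.636 0.589 0.216
v -1.409 0.219 0.544
v -0.975 0.113 0.853
v -0.498 0.311 1.026
v -1.157 0.778 -1.579
v -0.706 0.248 -2.211
v -0.212 -0.569 -1.173
v -0.663 -0.038 -0.541
v -0.303 0.795 -1.972
v 0.19 -0.022 -0.934
v -0.4 1.332 -1.503
v 0.093 0.515 -0.465
v -0.941 1.544 -1.079
v -0.447 0.728 -0.041
v -1.608 1.309 -0.947
v -1.114 0.492 0.091
v -2.01 0.762 -1.186
v -1.517 -0.055 -0.148
v -1.913 0.225 -1.655
v -1.42 -0.592 -0.617
v -1.373 0.012 -2.079
v -0.879 -0.804 -1.041
v 2.562 1.638 0.728
v 2.435 2.891 1.213
v 3.313 1.963 0.086
v 3.185 3.216 0.571
v 3.975 1.224 2.169
v 3.847 2.477 2.654
v 4.725 1.549 1.527
v 4.598 2.802 2.012
f 1 12 6
f 1 6 2
f 1 2 8
f 1 8 11
f 1 11 12
f 2 6 10
f 6 12 5
f 12 11 3
f 11 8 7
f 8 2 9
f 4 10 5
f 4 5 3
f 4 3 7
f 4 7 9
f 4 9 10
f 5 10 6
f 3 5 12
f 7 3 11
f 9 7 8
f 10 9 2
f 14 13 16
f 14 16 15
f 16 13 17
f 16 17 15
f 17 13 18
f 17 18 15
f 18 13 19
f 18 19 15
f 19 13 20
f 19 20 15
f 20 13 21
f 20 21 15
f 21 13 22
f 21 22 15
f 22 13 23
f 22 23 15
f 23 13 24
f 23 24 15
f 24 13 14
f 24 14 15
f 26 25 29
f 26 29 27
f 27 29 30
f 27 30 28
f 29 25 31
f 29 31 30
f 30 31 32
f 30 32 28
f 31 25 33
f 31 33 32
f 32 33 34
f 32 34 28
f 33 25 35
f 33 35 34
f 34 35 36
f 34 36 28
f 35 25 37
f 35 37 36
f 36 37 38
f 36 38 28
f 37 25 39
f 37 39 38
f 38 39 40
f 38 40 28
f 39 25 41
f 39 41 40
f 40 41 42
f 40 42 28
f 41 25 26
f 41 26 42
f 42 26 27
f 42 27 28
f 44 46 43
f 47 44 43
f 43 46 45
f 45 47 43
f 44 50 46
f 48 44 47
f 48 50 44
f 46 50 45
f 49 47 45
f 45 50 49
f 49 48 47
f 50 48 49



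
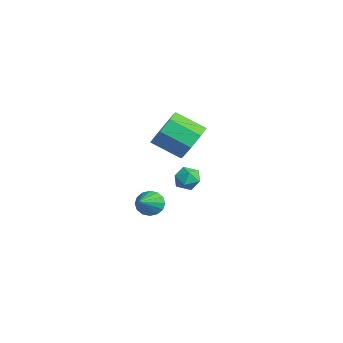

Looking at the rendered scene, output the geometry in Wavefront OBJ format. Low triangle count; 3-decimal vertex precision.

v 1.088 -0.058 2.06
v 1.788 0.038 2.877
v 0.972 -1.166 3.717
v 0.272 -1.262 2.9
v 1.135 0.538 2.959
v 0.319 -0.666 3.8
v 0.455 0.689 2.515
v -0.362 -0.515 3.355
v 0.145 0.403 1.804
v -0.671 -0.802 2.644
v 0.388 -0.154 1.243
v -0.428 -1.358 2.083
v 1.041 -0.654 1.16
v 0.225 -1.858 2.001
v 1.722 -0.805 1.605
v 0.905 -2.009 2.445
v 2.031 -0.518 2.316
v 1.215 -1.723 3.156
v -1.304 0.677 -2.42
v -1.056 0.253 -1.844
v -2.304 0.967 -1.776
v -2.056 0.543 -1.2
v -1.698 1.186 -1.378
v -1.08 1.007 -1.777
v -2.28 0.213 -1.843
v -1.662 0.034 -2.242
v -1.659 -0.033 -1.487
v -1.299 0.568 -1.2
v -2.061 0.652 -2.42
v -1.701 1.253 -2.133
v -2.004 -1.166 -3.378
v -1.622 -1.299 -4.009
v -0.636 -2.154 -2.342
v -1.481 -0.963 -3.875
v -1.48 -0.681 -3.608
v -1.62 -0.53 -3.279
v -1.863 -0.549 -2.976
v -2.143 -0.733 -2.781
v -2.387 -1.034 -2.746
v -2.527 -1.37 -2.88
v -2.528 -1.651 -3.148
v -2.389 -1.803 -3.477
v -2.146 -1.784 -3.779
v -1.865 -1.599 -3.974
f 2 1 5
f 2 5 3
f 3 5 6
f 3 6 4
f 5 1 7
f 5 7 6
f 6 7 8
f 6 8 4
f 7 1 9
f 7 9 8
f 8 9 10
f 8 10 4
f 9 1 11
f 9 11 10
f 10 11 12
f 10 12 4
f 11 1 13
f 11 13 12
f 12 13 14
f 12 14 4
f 13 1 15
f 13 15 14
f 14 15 16
f 14 16 4
f 15 1 17
f 15 17 16
f 16 17 18
f 16 18 4
f 17 1 2
f 17 2 18
f 18 2 3
f 18 3 4
f 19 30 24
f 19 24 20
f 19 20 26
f 19 26 29
f 19 29 30
f 20 24 28
f 24 30 23
f 30 29 21
f 29 26 25
f 26 20 27
f 22 28 23
f 22 23 21
f 22 21 25
f 22 25 27
f 22 27 28
f 23 28 24
f 21 23 30
f 25 21 29
f 27 25 26
f 28 27 20
f 32 31 34
f 32 34 33
f 34 31 35
f 34 35 33
f 35 31 36
f 35 36 33
f 36 31 37
f 36 37 33
f 37 31 38
f 37 38 33
f 38 31 39
f 38 39 33
f 39 31 40
f 39 40 33
f 40 31 41
f 40 41 33
f 41 31 42
f 41 42 33
f 42 31 43
f 42 43 33
f 43 31 44
f 43 44 33
f 44 31 32
f 44 32 33



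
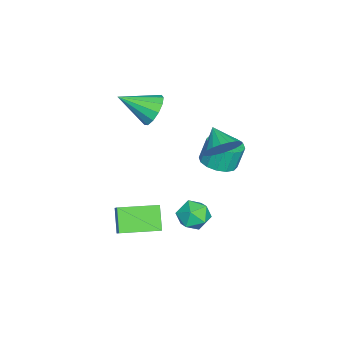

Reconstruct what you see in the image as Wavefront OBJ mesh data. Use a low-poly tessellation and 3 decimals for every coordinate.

v -3.214 3.509 -1.1
v -2.314 3.098 -0.813
v -2.587 3.439 0.528
v -3.486 3.851 0.24
v -2.204 3.609 -0.92
v -2.477 3.95 0.42
v -2.365 4.093 -1.076
v -2.638 4.434 0.265
v -2.753 4.42 -1.238
v -3.026 4.761 0.102
v -3.264 4.504 -1.364
v -3.537 4.845 -0.023
v -3.762 4.321 -1.418
v -4.035 4.662 -0.078
v -4.113 3.921 -1.388
v -4.386 4.262 -0.047
v -4.223 3.41 -1.28
v -4.496 3.751 0.06
v -4.062 2.926 -1.125
v -4.335 3.267 0.216
v -3.674 2.599 -0.962
v -3.947 2.94 0.378
v -3.163 2.515 -0.837
v -3.436 2.856 0.504
v -2.665 2.698 -0.782
v -2.938 3.039 0.558
v -2.254 0.365 3.232
v -1.749 0.001 2.425
v -1.906 -1.405 4.248
v -1.359 0.266 2.753
v -1.254 0.563 3.234
v -1.466 0.797 3.714
v -1.928 0.893 4.042
v -2.494 0.822 4.112
v -2.984 0.606 3.903
v -3.242 0.313 3.481
v -3.186 0.037 2.98
v -2.835 -0.135 2.559
v -2.299 -0.149 2.352
v -0.964 3.63 -3.597
v -0.317 3.109 -4.17
v -0.983 2.411 -2.51
v -0.336 1.89 -3.083
v -0.029 2.726 -2.608
v -0.017 3.479 -3.28
v -1.283 2.041 -3.4
v -1.271 2.794 -4.072
v -0.514 2.127 -4.048
v 0.261 2.55 -3.559
v -1.561 2.97 -3.121
v -0.786 3.393 -2.632
v -1.522 4.041 1.431
v -1.075 4.44 2.318
v -2.478 3.339 2.229
v -1.382 4.748 2.222
v -1.712 4.934 1.989
v -2.01 4.966 1.66
v -2.223 4.837 1.292
v -2.315 4.571 0.947
v -2.27 4.214 0.686
v -2.095 3.826 0.554
v -1.822 3.476 0.574
v -1.496 3.224 0.741
v -1.175 3.113 1.029
v -0.914 3.162 1.385
v -0.758 3.364 1.75
v -0.734 3.682 2.06
v -0.846 4.063 2.261
v 0.84 -0.972 -2.184
v 1.557 -0.666 -1.48
v 0.075 1.025 -2.273
v 0.792 1.331 -1.569
v 1.808 -0.651 -3.311
v 2.525 -0.345 -2.607
v 1.043 1.346 -3.4
v 1.76 1.652 -2.696
f 2 1 5
f 2 5 3
f 3 5 6
f 3 6 4
f 5 1 7
f 5 7 6
f 6 7 8
f 6 8 4
f 7 1 9
f 7 9 8
f 8 9 10
f 8 10 4
f 9 1 11
f 9 11 10
f 10 11 12
f 10 12 4
f 11 1 13
f 11 13 12
f 12 13 14
f 12 14 4
f 13 1 15
f 13 15 14
f 14 15 16
f 14 16 4
f 15 1 17
f 15 17 16
f 16 17 18
f 16 18 4
f 17 1 19
f 17 19 18
f 18 19 20
f 18 20 4
f 19 1 21
f 19 21 20
f 20 21 22
f 20 22 4
f 21 1 23
f 21 23 22
f 22 23 24
f 22 24 4
f 23 1 25
f 23 25 24
f 24 25 26
f 24 26 4
f 25 1 2
f 25 2 26
f 26 2 3
f 26 3 4
f 28 27 30
f 28 30 29
f 30 27 31
f 30 31 29
f 31 27 32
f 31 32 29
f 32 27 33
f 32 33 29
f 33 27 34
f 33 34 29
f 34 27 35
f 34 35 29
f 35 27 36
f 35 36 29
f 36 27 37
f 36 37 29
f 37 27 38
f 37 38 29
f 38 27 39
f 38 39 29
f 39 27 28
f 39 28 29
f 40 51 45
f 40 45 41
f 40 41 47
f 40 47 50
f 40 50 51
f 41 45 49
f 45 51 44
f 51 50 42
f 50 47 46
f 47 41 48
f 43 49 44
f 43 44 42
f 43 42 46
f 43 46 48
f 43 48 49
f 44 49 45
f 42 44 51
f 46 42 50
f 48 46 47
f 49 48 41
f 53 52 55
f 53 55 54
f 55 52 56
f 55 56 54
f 56 52 57
f 56 57 54
f 57 52 58
f 57 58 54
f 58 52 59
f 58 59 54
f 59 52 60
f 59 60 54
f 60 52 61
f 60 61 54
f 61 52 62
f 61 62 54
f 62 52 63
f 62 63 54
f 63 52 64
f 63 64 54
f 64 52 65
f 64 65 54
f 65 52 66
f 65 66 54
f 66 52 67
f 66 67 54
f 67 52 68
f 67 68 54
f 68 52 53
f 68 53 54
f 70 72 69
f 73 70 69
f 69 72 71
f 71 73 69
f 70 76 72
f 74 70 73
f 74 76 70
f 72 76 71
f 75 73 71
f 71 76 75
f 75 74 73
f 76 74 75



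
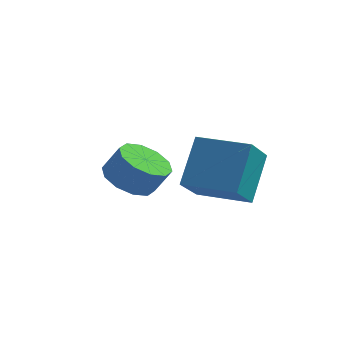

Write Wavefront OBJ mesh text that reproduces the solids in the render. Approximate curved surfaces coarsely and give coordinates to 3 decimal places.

v -1.374 -0.982 -2.877
v -0.891 -1.726 -3.12
v -0.343 -1.662 -2.227
v -0.826 -0.918 -1.983
v -0.62 -1.267 -3.319
v -0.072 -1.204 -2.426
v -0.637 -0.7 -3.349
v -0.089 -0.636 -2.456
v -0.935 -0.24 -3.198
v -0.387 -0.177 -2.305
v -1.401 -0.063 -2.925
v -0.853 -0 -2.032
v -1.857 -0.238 -2.633
v -1.309 -0.174 -1.74
v -2.128 -0.696 -2.434
v -1.58 -0.633 -1.541
v -2.111 -1.264 -2.404
v -1.563 -1.2 -1.511
v -1.813 -1.723 -2.555
v -1.265 -1.66 -1.662
v -1.347 -1.9 -2.828
v -0.799 -1.837 -1.935
v 1.014 -1.415 -2.906
v 1.006 -2.661 -1.984
v 1.044 -0.315 -1.418
v 1.036 -1.561 -0.497
v 2.764 -1.439 -2.923
v 2.756 -2.685 -2.002
v 2.794 -0.339 -1.436
v 2.786 -1.585 -0.514
f 2 1 5
f 2 5 3
f 3 5 6
f 3 6 4
f 5 1 7
f 5 7 6
f 6 7 8
f 6 8 4
f 7 1 9
f 7 9 8
f 8 9 10
f 8 10 4
f 9 1 11
f 9 11 10
f 10 11 12
f 10 12 4
f 11 1 13
f 11 13 12
f 12 13 14
f 12 14 4
f 13 1 15
f 13 15 14
f 14 15 16
f 14 16 4
f 15 1 17
f 15 17 16
f 16 17 18
f 16 18 4
f 17 1 19
f 17 19 18
f 18 19 20
f 18 20 4
f 19 1 21
f 19 21 20
f 20 21 22
f 20 22 4
f 21 1 2
f 21 2 22
f 22 2 3
f 22 3 4
f 24 26 23
f 27 24 23
f 23 26 25
f 25 27 23
f 24 30 26
f 28 24 27
f 28 30 24
f 26 30 25
f 29 27 25
f 25 30 29
f 29 28 27
f 30 28 29



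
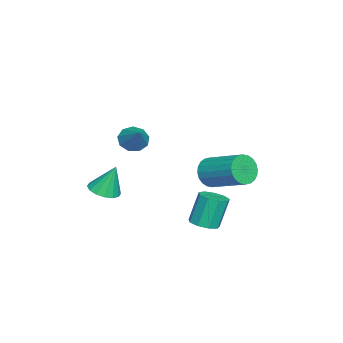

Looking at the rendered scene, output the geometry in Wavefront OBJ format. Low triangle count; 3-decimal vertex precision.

v 1.772 -2.549 -2.833
v 2.281 -2.023 -2.996
v 1.688 -2.031 -1.427
v 1.938 -1.86 -3.077
v 1.55 -1.881 -3.092
v 1.222 -2.081 -3.038
v 1.042 -2.407 -2.928
v 1.056 -2.771 -2.793
v 1.263 -3.075 -2.669
v 1.606 -3.238 -2.588
v 1.993 -3.217 -2.573
v 2.321 -3.017 -2.628
v 2.502 -2.691 -2.737
v 2.487 -2.327 -2.872
v -1.127 -2.045 -1.116
v -0.662 -2.534 -1.338
v -0.073 -1.475 -0.164
v -0.628 -2.135 -1.613
v -0.827 -1.695 -1.657
v -1.166 -1.418 -1.447
v -1.487 -1.434 -1.083
v -1.639 -1.736 -0.734
v -1.551 -2.183 -0.565
v -1.265 -2.565 -0.653
v -0.913 -2.703 -0.958
v 1.769 1.772 -4.305
v 2.166 1.267 -4.082
v 1.768 1.603 -2.612
v 1.371 2.108 -2.835
v 2.41 1.662 -4.106
v 2.012 1.998 -2.636
v 2.354 2.109 -4.223
v 1.956 2.445 -2.753
v 2.025 2.398 -4.379
v 1.626 2.734 -2.908
v 1.576 2.394 -4.5
v 1.177 2.73 -3.029
v 1.217 2.099 -4.53
v 0.819 2.435 -3.059
v 1.117 1.651 -4.454
v 0.718 1.987 -2.984
v 1.322 1.26 -4.309
v 0.923 1.596 -2.839
v 1.736 1.108 -4.162
v 1.338 1.444 -2.692
v -3.99 0.739 -4.261
v -3.541 0.255 -3.741
v -2.661 1.978 -2.899
v -3.11 2.461 -3.419
v -3.339 0.278 -3.998
v -2.459 2.001 -3.156
v -3.236 0.37 -4.296
v -2.356 2.093 -3.454
v -3.248 0.519 -4.587
v -2.368 2.242 -3.745
v -3.373 0.701 -4.83
v -2.493 2.424 -3.987
v -3.592 0.889 -4.985
v -2.712 2.612 -4.143
v -3.871 1.054 -5.03
v -2.991 2.777 -4.188
v -4.169 1.171 -4.959
v -3.289 2.894 -4.117
v -4.439 1.222 -4.781
v -3.559 2.945 -3.939
v -4.641 1.199 -4.524
v -3.761 2.922 -3.682
v -4.744 1.107 -4.226
v -3.864 2.83 -3.384
v -4.732 0.958 -3.935
v -3.852 2.681 -3.093
v -4.607 0.776 -3.693
v -3.727 2.499 -2.85
v -4.388 0.588 -3.537
v -3.508 2.311 -2.695
v -4.109 0.423 -3.492
v -3.229 2.146 -2.65
v -3.811 0.306 -3.563
v -2.931 2.029 -2.721
f 2 1 4
f 2 4 3
f 4 1 5
f 4 5 3
f 5 1 6
f 5 6 3
f 6 1 7
f 6 7 3
f 7 1 8
f 7 8 3
f 8 1 9
f 8 9 3
f 9 1 10
f 9 10 3
f 10 1 11
f 10 11 3
f 11 1 12
f 11 12 3
f 12 1 13
f 12 13 3
f 13 1 14
f 13 14 3
f 14 1 2
f 14 2 3
f 16 15 18
f 16 18 17
f 18 15 19
f 18 19 17
f 19 15 20
f 19 20 17
f 20 15 21
f 20 21 17
f 21 15 22
f 21 22 17
f 22 15 23
f 22 23 17
f 23 15 24
f 23 24 17
f 24 15 25
f 24 25 17
f 25 15 16
f 25 16 17
f 27 26 30
f 27 30 28
f 28 30 31
f 28 31 29
f 30 26 32
f 30 32 31
f 31 32 33
f 31 33 29
f 32 26 34
f 32 34 33
f 33 34 35
f 33 35 29
f 34 26 36
f 34 36 35
f 35 36 37
f 35 37 29
f 36 26 38
f 36 38 37
f 37 38 39
f 37 39 29
f 38 26 40
f 38 40 39
f 39 40 41
f 39 41 29
f 40 26 42
f 40 42 41
f 41 42 43
f 41 43 29
f 42 26 44
f 42 44 43
f 43 44 45
f 43 45 29
f 44 26 27
f 44 27 45
f 45 27 28
f 45 28 29
f 47 46 50
f 47 50 48
f 48 50 51
f 48 51 49
f 50 46 52
f 50 52 51
f 51 52 53
f 51 53 49
f 52 46 54
f 52 54 53
f 53 54 55
f 53 55 49
f 54 46 56
f 54 56 55
f 55 56 57
f 55 57 49
f 56 46 58
f 56 58 57
f 57 58 59
f 57 59 49
f 58 46 60
f 58 60 59
f 59 60 61
f 59 61 49
f 60 46 62
f 60 62 61
f 61 62 63
f 61 63 49
f 62 46 64
f 62 64 63
f 63 64 65
f 63 65 49
f 64 46 66
f 64 66 65
f 65 66 67
f 65 67 49
f 66 46 68
f 66 68 67
f 67 68 69
f 67 69 49
f 68 46 70
f 68 70 69
f 69 70 71
f 69 71 49
f 70 46 72
f 70 72 71
f 71 72 73
f 71 73 49
f 72 46 74
f 72 74 73
f 73 74 75
f 73 75 49
f 74 46 76
f 74 76 75
f 75 76 77
f 75 77 49
f 76 46 78
f 76 78 77
f 77 78 79
f 77 79 49
f 78 46 47
f 78 47 79
f 79 47 48
f 79 48 49



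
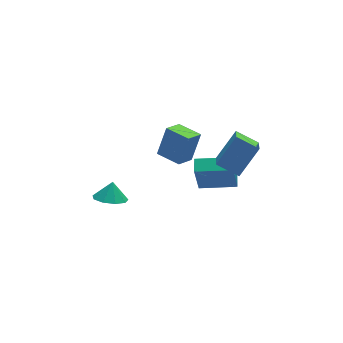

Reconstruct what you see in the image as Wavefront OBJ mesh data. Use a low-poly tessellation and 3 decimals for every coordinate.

v 1.6 -3.154 -1.442
v 1.042 -4.46 -0.544
v 2.929 -2.703 0.039
v 2.372 -4.009 0.937
v 2.568 -3.991 -2.057
v 2.011 -5.297 -1.159
v 3.898 -3.54 -0.576
v 3.34 -4.846 0.322
v -4.121 -2.195 -3.8
v -3.206 -2.502 -3.97
v -3.799 -1.765 -2.84
v -3.29 -1.885 -4.218
v -3.763 -1.413 -4.27
v -4.404 -1.307 -4.103
v -4.912 -1.616 -3.794
v -5.05 -2.196 -3.488
v -4.753 -2.776 -3.328
v -4.161 -3.084 -3.389
v -3.55 -2.975 -3.642
v 0.818 -2.679 -4.359
v 0.378 -3.053 -2.288
v 1.166 -1.857 -4.137
v 0.726 -2.232 -2.066
v 2.714 -3.548 -4.114
v 2.274 -3.923 -2.043
v 3.062 -2.727 -3.892
v 2.622 -3.101 -1.821
v -1.07 -1.321 -1.767
v -0.379 -0.951 -0.091
v -0.091 -0.733 -2.3
v 0.6 -0.364 -0.625
v -0.32 -2.596 -1.795
v 0.371 -2.227 -0.12
v 0.659 -2.009 -2.329
v 1.35 -1.639 -0.653
f 2 4 1
f 5 2 1
f 1 4 3
f 3 5 1
f 2 8 4
f 6 2 5
f 6 8 2
f 4 8 3
f 7 5 3
f 3 8 7
f 7 6 5
f 8 6 7
f 10 9 12
f 10 12 11
f 12 9 13
f 12 13 11
f 13 9 14
f 13 14 11
f 14 9 15
f 14 15 11
f 15 9 16
f 15 16 11
f 16 9 17
f 16 17 11
f 17 9 18
f 17 18 11
f 18 9 19
f 18 19 11
f 19 9 10
f 19 10 11
f 21 23 20
f 24 21 20
f 20 23 22
f 22 24 20
f 21 27 23
f 25 21 24
f 25 27 21
f 23 27 22
f 26 24 22
f 22 27 26
f 26 25 24
f 27 25 26
f 29 31 28
f 32 29 28
f 28 31 30
f 30 32 28
f 29 35 31
f 33 29 32
f 33 35 29
f 31 35 30
f 34 32 30
f 30 35 34
f 34 33 32
f 35 33 34



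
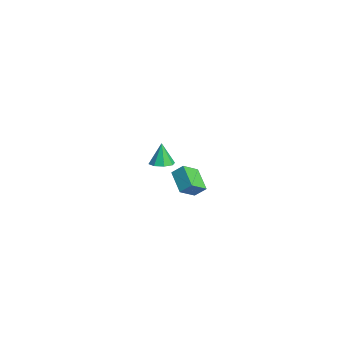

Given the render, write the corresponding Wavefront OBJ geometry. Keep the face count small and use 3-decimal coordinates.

v 2.489 -0.918 2.015
v 3.033 -1.822 2.648
v 2.772 -0.339 2.599
v 3.316 -1.243 3.232
v 3.784 -0.717 1.188
v 4.328 -1.621 1.821
v 4.067 -0.138 1.772
v 4.611 -1.042 2.405
v -3.826 -1.071 -0.16
v -3.076 -1.072 -0.035
v -4.074 -1.029 1.34
v -3.292 -0.535 -0.086
v -3.821 -0.311 -0.18
v -4.353 -0.533 -0.262
v -4.576 -1.069 -0.284
v -4.36 -1.607 -0.233
v -3.831 -1.83 -0.139
v -3.299 -1.609 -0.057
f 2 4 1
f 5 2 1
f 1 4 3
f 3 5 1
f 2 8 4
f 6 2 5
f 6 8 2
f 4 8 3
f 7 5 3
f 3 8 7
f 7 6 5
f 8 6 7
f 10 9 12
f 10 12 11
f 12 9 13
f 12 13 11
f 13 9 14
f 13 14 11
f 14 9 15
f 14 15 11
f 15 9 16
f 15 16 11
f 16 9 17
f 16 17 11
f 17 9 18
f 17 18 11
f 18 9 10
f 18 10 11



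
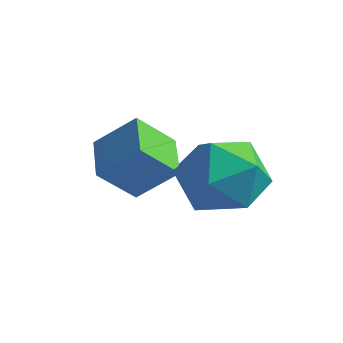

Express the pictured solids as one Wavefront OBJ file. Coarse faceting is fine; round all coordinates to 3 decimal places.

v 2.27 -0.558 -1.223
v 2.954 -0.215 -0.548
v 1.634 0.178 -0.951
v 2.318 0.521 -0.277
v 2.662 0.039 -1.923
v 3.346 0.382 -1.249
v 2.026 0.775 -1.652
v 2.71 1.118 -0.977
v 3.905 1.684 -0.879
v 4.43 1.609 -1.65
v 3.15 0.431 -1.27
v 3.675 0.356 -2.041
v 4.057 0.212 -1.199
v 4.524 0.987 -0.957
v 3.056 1.053 -1.963
v 3.523 1.828 -1.721
v 3.906 1.219 -2.32
v 4.524 0.699 -1.847
v 3.056 1.341 -1.073
v 3.674 0.821 -0.6
f 2 4 1
f 5 2 1
f 1 4 3
f 3 5 1
f 2 8 4
f 6 2 5
f 6 8 2
f 4 8 3
f 7 5 3
f 3 8 7
f 7 6 5
f 8 6 7
f 9 20 14
f 9 14 10
f 9 10 16
f 9 16 19
f 9 19 20
f 10 14 18
f 14 20 13
f 20 19 11
f 19 16 15
f 16 10 17
f 12 18 13
f 12 13 11
f 12 11 15
f 12 15 17
f 12 17 18
f 13 18 14
f 11 13 20
f 15 11 19
f 17 15 16
f 18 17 10



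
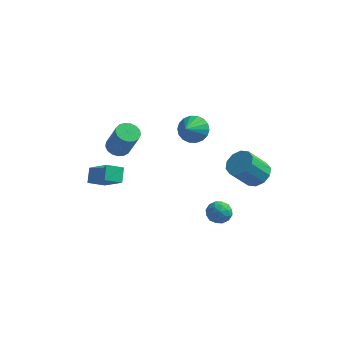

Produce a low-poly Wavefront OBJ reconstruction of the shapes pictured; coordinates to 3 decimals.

v -0.445 3.417 1.616
v 0.285 3.704 2.058
v -0.475 2.283 2.404
v -0.016 3.86 2.272
v -0.401 3.929 2.355
v -0.796 3.896 2.293
v -1.12 3.768 2.096
v -1.311 3.571 1.804
v -1.331 3.343 1.476
v -1.174 3.129 1.175
v -0.874 2.973 0.961
v -0.488 2.904 0.878
v -0.094 2.937 0.94
v 0.231 3.065 1.137
v 0.422 3.263 1.428
v 0.441 3.49 1.757
v -3.921 1.244 0.764
v -3.463 1.767 0.678
v -2.681 1.358 2.349
v -3.139 0.836 2.436
v -3.722 1.912 0.834
v -2.939 1.503 2.505
v -4.026 1.904 0.975
v -3.243 1.495 2.646
v -4.306 1.745 1.067
v -3.524 1.336 2.738
v -4.498 1.471 1.09
v -3.716 1.063 2.761
v -4.558 1.146 1.038
v -3.776 0.737 2.709
v -4.472 0.843 0.924
v -3.69 0.434 2.595
v -4.26 0.632 0.773
v -3.477 0.223 2.444
v -3.97 0.561 0.62
v -3.188 0.152 2.291
v -3.669 0.647 0.5
v -2.887 0.238 2.172
v -3.426 0.87 0.441
v -2.644 0.461 2.112
v -3.296 1.178 0.456
v -2.514 0.77 2.127
v -3.31 1.502 0.541
v -2.527 1.093 2.212
v -4.512 -1.504 -0.347
v -3.238 -2.17 0.719
v -4.693 -0.808 0.304
v -3.419 -1.474 1.37
v -3.801 -0.886 -0.81
v -2.527 -1.552 0.256
v -3.982 -0.19 -0.159
v -2.708 -0.856 0.907
v 2.619 -1.877 -0.109
v 3.265 -1.662 0.14
v 2.935 -2.998 0.04
v 3.581 -2.783 0.289
v 2.983 -2.664 0.682
v 2.787 -1.972 0.59
v 3.413 -2.688 -0.41
v 3.217 -1.996 -0.502
v 3.756 -2.163 -0.046
v 3.49 -2.148 0.629
v 2.71 -2.512 -0.449
v 2.444 -2.497 0.226
v 2.914 -1.671 0.002
v 3.286 -2.989 0.178
v 2.934 -2.919 0.409
v 3.314 -2.792 0.555
v 2.633 -1.853 0.267
v 3.013 -1.727 0.413
v 2.847 -2.316 0.732
v 3.187 -2.933 -0.233
v 3.567 -2.807 -0.087
v 2.886 -1.868 -0.375
v 3.266 -1.741 -0.229
v 3.353 -2.344 -0.552
v 3.582 -1.839 0.04
v 3.768 -2.498 0.127
v 3.669 -2.443 -0.284
v 3.554 -2.036 -0.338
v 3.426 -1.83 0.436
v 3.612 -2.489 0.524
v 3.26 -2.419 0.755
v 3.146 -2.012 0.701
v 3.715 -2.125 0.327
v 2.588 -2.171 -0.344
v 2.774 -2.83 -0.256
v 3.054 -2.648 -0.521
v 2.94 -2.241 -0.575
v 2.432 -2.162 0.053
v 2.618 -2.821 0.14
v 2.646 -2.624 0.518
v 2.531 -2.217 0.464
v 2.485 -2.535 -0.147
v 3.305 3.157 -0.862
v 4.088 2.891 -0.562
v 3.319 2.097 0.742
v 2.535 2.363 0.442
v 3.976 3.373 -0.335
v 3.206 2.579 0.969
v 3.607 3.772 -0.31
v 2.838 2.978 0.995
v 3.123 3.936 -0.495
v 2.354 3.142 0.809
v 2.708 3.803 -0.821
v 1.939 3.009 0.484
v 2.521 3.423 -1.162
v 1.752 2.629 0.142
v 2.634 2.941 -1.389
v 1.864 2.147 -0.085
v 3.002 2.542 -1.415
v 2.233 1.748 -0.11
v 3.486 2.378 -1.229
v 2.717 1.584 0.075
v 3.901 2.511 -0.904
v 3.132 1.717 0.401
f 2 1 4
f 2 4 3
f 4 1 5
f 4 5 3
f 5 1 6
f 5 6 3
f 6 1 7
f 6 7 3
f 7 1 8
f 7 8 3
f 8 1 9
f 8 9 3
f 9 1 10
f 9 10 3
f 10 1 11
f 10 11 3
f 11 1 12
f 11 12 3
f 12 1 13
f 12 13 3
f 13 1 14
f 13 14 3
f 14 1 15
f 14 15 3
f 15 1 16
f 15 16 3
f 16 1 2
f 16 2 3
f 18 17 21
f 18 21 19
f 19 21 22
f 19 22 20
f 21 17 23
f 21 23 22
f 22 23 24
f 22 24 20
f 23 17 25
f 23 25 24
f 24 25 26
f 24 26 20
f 25 17 27
f 25 27 26
f 26 27 28
f 26 28 20
f 27 17 29
f 27 29 28
f 28 29 30
f 28 30 20
f 29 17 31
f 29 31 30
f 30 31 32
f 30 32 20
f 31 17 33
f 31 33 32
f 32 33 34
f 32 34 20
f 33 17 35
f 33 35 34
f 34 35 36
f 34 36 20
f 35 17 37
f 35 37 36
f 36 37 38
f 36 38 20
f 37 17 39
f 37 39 38
f 38 39 40
f 38 40 20
f 39 17 41
f 39 41 40
f 40 41 42
f 40 42 20
f 41 17 43
f 41 43 42
f 42 43 44
f 42 44 20
f 43 17 18
f 43 18 44
f 44 18 19
f 44 19 20
f 46 48 45
f 49 46 45
f 45 48 47
f 47 49 45
f 46 52 48
f 50 46 49
f 50 52 46
f 48 52 47
f 51 49 47
f 47 52 51
f 51 50 49
f 52 50 51
f 53 90 69
f 90 64 93
f 69 93 58
f 90 93 69
f 53 69 65
f 69 58 70
f 65 70 54
f 69 70 65
f 53 65 74
f 65 54 75
f 74 75 60
f 65 75 74
f 53 74 86
f 74 60 89
f 86 89 63
f 74 89 86
f 53 86 90
f 86 63 94
f 90 94 64
f 86 94 90
f 54 70 81
f 70 58 84
f 81 84 62
f 70 84 81
f 58 93 71
f 93 64 92
f 71 92 57
f 93 92 71
f 64 94 91
f 94 63 87
f 91 87 55
f 94 87 91
f 63 89 88
f 89 60 76
f 88 76 59
f 89 76 88
f 60 75 80
f 75 54 77
f 80 77 61
f 75 77 80
f 56 82 68
f 82 62 83
f 68 83 57
f 82 83 68
f 56 68 66
f 68 57 67
f 66 67 55
f 68 67 66
f 56 66 73
f 66 55 72
f 73 72 59
f 66 72 73
f 56 73 78
f 73 59 79
f 78 79 61
f 73 79 78
f 56 78 82
f 78 61 85
f 82 85 62
f 78 85 82
f 57 83 71
f 83 62 84
f 71 84 58
f 83 84 71
f 55 67 91
f 67 57 92
f 91 92 64
f 67 92 91
f 59 72 88
f 72 55 87
f 88 87 63
f 72 87 88
f 61 79 80
f 79 59 76
f 80 76 60
f 79 76 80
f 62 85 81
f 85 61 77
f 81 77 54
f 85 77 81
f 96 95 99
f 96 99 97
f 97 99 100
f 97 100 98
f 99 95 101
f 99 101 100
f 100 101 102
f 100 102 98
f 101 95 103
f 101 103 102
f 102 103 104
f 102 104 98
f 103 95 105
f 103 105 104
f 104 105 106
f 104 106 98
f 105 95 107
f 105 107 106
f 106 107 108
f 106 108 98
f 107 95 109
f 107 109 108
f 108 109 110
f 108 110 98
f 109 95 111
f 109 111 110
f 110 111 112
f 110 112 98
f 111 95 113
f 111 113 112
f 112 113 114
f 112 114 98
f 113 95 115
f 113 115 114
f 114 115 116
f 114 116 98
f 115 95 96
f 115 96 116
f 116 96 97
f 116 97 98



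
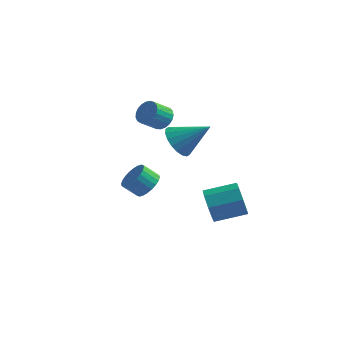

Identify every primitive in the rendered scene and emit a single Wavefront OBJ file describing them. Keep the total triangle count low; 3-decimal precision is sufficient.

v -1.422 0.311 2.067
v -0.851 -0.154 1.998
v -1.387 -0.917 2.705
v -1.958 -0.451 2.773
v -0.767 0.013 2.242
v -1.304 -0.749 2.949
v -0.797 0.233 2.456
v -1.334 -0.53 3.163
v -0.935 0.465 2.603
v -1.472 -0.297 3.309
v -1.157 0.672 2.656
v -1.694 -0.091 3.363
v -1.425 0.815 2.608
v -1.962 0.053 3.315
v -1.692 0.872 2.467
v -2.229 0.11 3.173
v -1.912 0.832 2.256
v -2.449 0.069 2.962
v -2.048 0.702 2.012
v -2.585 -0.061 2.719
v -2.075 0.504 1.778
v -2.612 -0.259 2.485
v -1.99 0.273 1.594
v -2.526 -0.49 2.3
v -1.806 0.048 1.491
v -2.342 -0.714 2.198
v -1.555 -0.131 1.488
v -2.092 -0.893 2.195
v -1.282 -0.233 1.585
v -1.818 -0.996 2.292
v -1.033 -0.242 1.766
v -1.569 -1.004 2.472
v 0.975 0.549 -3.93
v 1.406 0.254 -4.807
v 2.917 1.096 -4.346
v 2.485 1.391 -3.47
v 1.042 0.942 -4.869
v 2.553 1.784 -4.408
v 0.638 1.399 -4.382
v 2.149 2.242 -3.921
v 0.432 1.359 -3.63
v 1.942 2.201 -3.169
v 0.543 0.844 -3.054
v 2.054 1.686 -2.593
v 0.907 0.156 -2.992
v 2.418 0.998 -2.531
v 1.311 -0.302 -3.479
v 2.822 0.541 -3.018
v 1.518 -0.261 -4.231
v 3.028 0.581 -3.77
v -2.275 0.422 -3.108
v -1.665 -0.005 -2.678
v -2.395 -0.309 -1.943
v -3.005 0.118 -2.372
v -1.646 0.297 -2.534
v -2.376 -0.007 -1.799
v -1.723 0.619 -2.478
v -2.454 0.315 -1.743
v -1.884 0.911 -2.517
v -2.615 0.607 -1.782
v -2.105 1.128 -2.647
v -2.835 0.824 -1.912
v -2.351 1.238 -2.846
v -3.082 0.934 -2.111
v -2.586 1.223 -3.085
v -3.317 0.919 -2.35
v -2.774 1.087 -3.328
v -3.504 0.783 -2.593
v -2.885 0.849 -3.537
v -3.615 0.545 -2.802
v -2.904 0.547 -3.681
v -3.634 0.243 -2.946
v -2.826 0.225 -3.737
v -3.557 -0.079 -3.002
v -2.665 -0.067 -3.698
v -3.396 -0.371 -2.963
v -2.445 -0.284 -3.568
v -3.175 -0.588 -2.833
v -2.198 -0.394 -3.369
v -2.929 -0.698 -2.634
v -1.963 -0.379 -3.13
v -2.694 -0.683 -2.395
v -1.776 -0.243 -2.887
v -2.506 -0.547 -2.152
v 0.583 -2.488 2.292
v 1.023 -1.997 1.54
v 2.097 -2.072 3.448
v 0.784 -1.679 1.739
v 0.505 -1.521 2.047
v 0.241 -1.555 2.404
v 0.045 -1.773 2.739
v -0.044 -2.133 2.985
v -0.009 -2.563 3.094
v 0.143 -2.979 3.043
v 0.383 -3.297 2.844
v 0.662 -3.454 2.536
v 0.925 -3.421 2.179
v 1.121 -3.202 1.844
v 1.21 -2.842 1.598
v 1.175 -2.412 1.489
f 2 1 5
f 2 5 3
f 3 5 6
f 3 6 4
f 5 1 7
f 5 7 6
f 6 7 8
f 6 8 4
f 7 1 9
f 7 9 8
f 8 9 10
f 8 10 4
f 9 1 11
f 9 11 10
f 10 11 12
f 10 12 4
f 11 1 13
f 11 13 12
f 12 13 14
f 12 14 4
f 13 1 15
f 13 15 14
f 14 15 16
f 14 16 4
f 15 1 17
f 15 17 16
f 16 17 18
f 16 18 4
f 17 1 19
f 17 19 18
f 18 19 20
f 18 20 4
f 19 1 21
f 19 21 20
f 20 21 22
f 20 22 4
f 21 1 23
f 21 23 22
f 22 23 24
f 22 24 4
f 23 1 25
f 23 25 24
f 24 25 26
f 24 26 4
f 25 1 27
f 25 27 26
f 26 27 28
f 26 28 4
f 27 1 29
f 27 29 28
f 28 29 30
f 28 30 4
f 29 1 31
f 29 31 30
f 30 31 32
f 30 32 4
f 31 1 2
f 31 2 32
f 32 2 3
f 32 3 4
f 34 33 37
f 34 37 35
f 35 37 38
f 35 38 36
f 37 33 39
f 37 39 38
f 38 39 40
f 38 40 36
f 39 33 41
f 39 41 40
f 40 41 42
f 40 42 36
f 41 33 43
f 41 43 42
f 42 43 44
f 42 44 36
f 43 33 45
f 43 45 44
f 44 45 46
f 44 46 36
f 45 33 47
f 45 47 46
f 46 47 48
f 46 48 36
f 47 33 49
f 47 49 48
f 48 49 50
f 48 50 36
f 49 33 34
f 49 34 50
f 50 34 35
f 50 35 36
f 52 51 55
f 52 55 53
f 53 55 56
f 53 56 54
f 55 51 57
f 55 57 56
f 56 57 58
f 56 58 54
f 57 51 59
f 57 59 58
f 58 59 60
f 58 60 54
f 59 51 61
f 59 61 60
f 60 61 62
f 60 62 54
f 61 51 63
f 61 63 62
f 62 63 64
f 62 64 54
f 63 51 65
f 63 65 64
f 64 65 66
f 64 66 54
f 65 51 67
f 65 67 66
f 66 67 68
f 66 68 54
f 67 51 69
f 67 69 68
f 68 69 70
f 68 70 54
f 69 51 71
f 69 71 70
f 70 71 72
f 70 72 54
f 71 51 73
f 71 73 72
f 72 73 74
f 72 74 54
f 73 51 75
f 73 75 74
f 74 75 76
f 74 76 54
f 75 51 77
f 75 77 76
f 76 77 78
f 76 78 54
f 77 51 79
f 77 79 78
f 78 79 80
f 78 80 54
f 79 51 81
f 79 81 80
f 80 81 82
f 80 82 54
f 81 51 83
f 81 83 82
f 82 83 84
f 82 84 54
f 83 51 52
f 83 52 84
f 84 52 53
f 84 53 54
f 86 85 88
f 86 88 87
f 88 85 89
f 88 89 87
f 89 85 90
f 89 90 87
f 90 85 91
f 90 91 87
f 91 85 92
f 91 92 87
f 92 85 93
f 92 93 87
f 93 85 94
f 93 94 87
f 94 85 95
f 94 95 87
f 95 85 96
f 95 96 87
f 96 85 97
f 96 97 87
f 97 85 98
f 97 98 87
f 98 85 99
f 98 99 87
f 99 85 100
f 99 100 87
f 100 85 86
f 100 86 87

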